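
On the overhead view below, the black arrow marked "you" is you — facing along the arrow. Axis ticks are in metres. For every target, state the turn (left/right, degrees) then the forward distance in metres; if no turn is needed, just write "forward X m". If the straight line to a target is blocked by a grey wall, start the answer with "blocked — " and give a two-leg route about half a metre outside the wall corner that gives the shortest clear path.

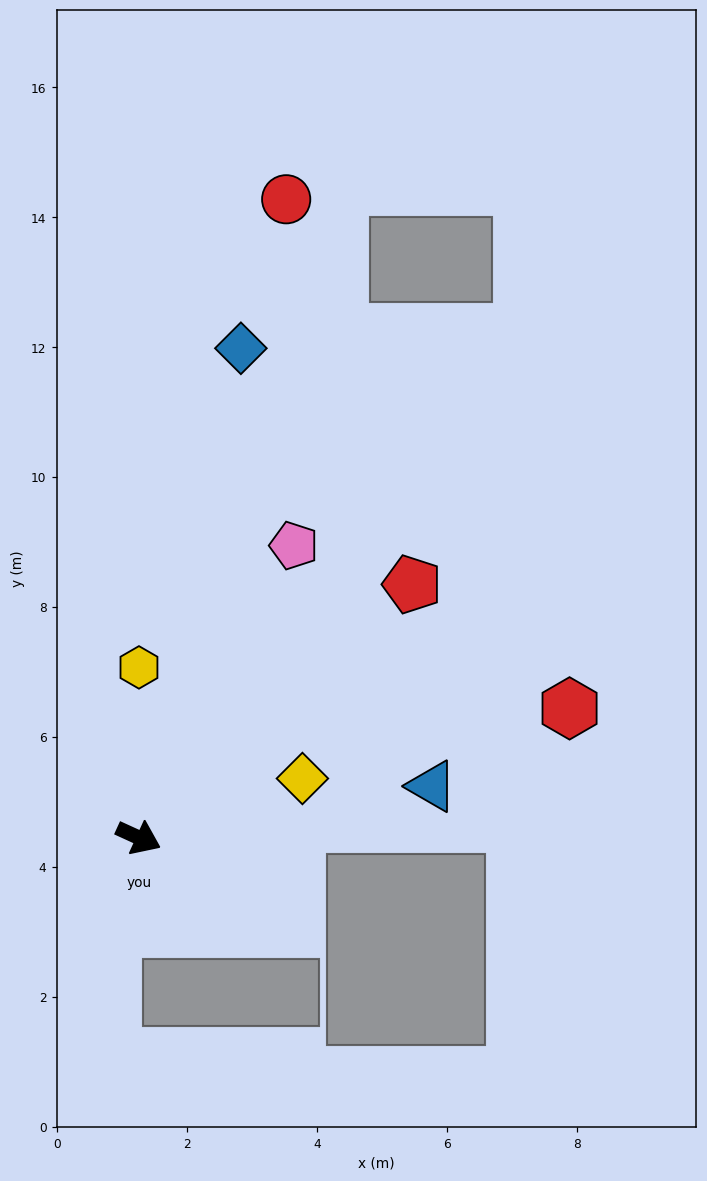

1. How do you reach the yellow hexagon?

turn left 114°, forward 2.6 m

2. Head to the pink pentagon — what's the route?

turn left 87°, forward 5.1 m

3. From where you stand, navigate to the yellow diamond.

turn left 44°, forward 2.7 m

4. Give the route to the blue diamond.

turn left 103°, forward 7.7 m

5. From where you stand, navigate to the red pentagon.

turn left 67°, forward 5.7 m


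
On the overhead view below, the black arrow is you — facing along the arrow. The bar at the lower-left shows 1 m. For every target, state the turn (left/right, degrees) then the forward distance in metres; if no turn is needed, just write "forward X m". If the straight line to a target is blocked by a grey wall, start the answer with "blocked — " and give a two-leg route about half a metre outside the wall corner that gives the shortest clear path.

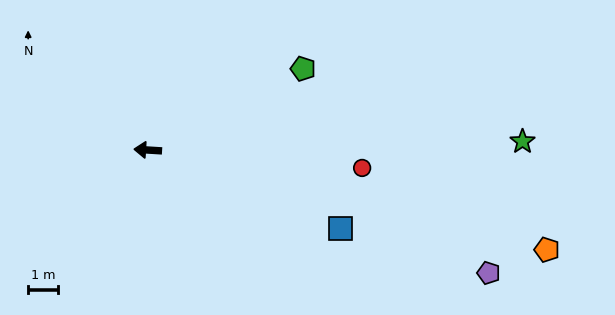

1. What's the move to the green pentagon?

turn right 149°, forward 5.9 m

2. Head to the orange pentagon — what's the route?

turn left 169°, forward 13.8 m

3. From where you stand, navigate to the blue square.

turn left 161°, forward 7.0 m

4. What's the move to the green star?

turn right 175°, forward 12.5 m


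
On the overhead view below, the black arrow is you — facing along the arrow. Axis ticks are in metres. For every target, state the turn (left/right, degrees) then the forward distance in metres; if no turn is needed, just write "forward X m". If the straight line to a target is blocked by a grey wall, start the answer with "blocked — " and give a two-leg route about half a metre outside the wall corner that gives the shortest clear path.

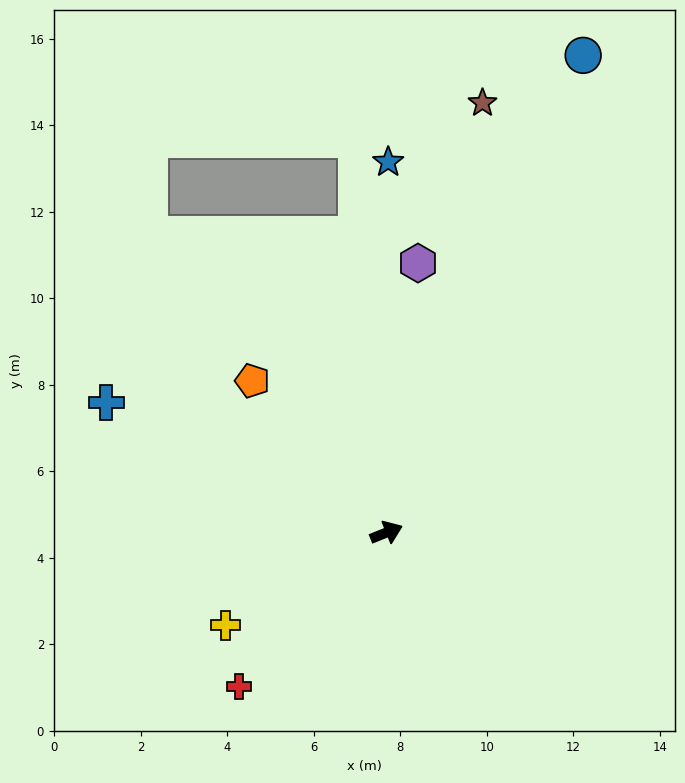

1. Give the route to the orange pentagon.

turn left 110°, forward 4.7 m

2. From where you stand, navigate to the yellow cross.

turn right 172°, forward 4.3 m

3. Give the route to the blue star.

turn left 68°, forward 8.6 m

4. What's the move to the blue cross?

turn left 133°, forward 7.1 m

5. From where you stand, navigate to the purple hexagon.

turn left 61°, forward 6.3 m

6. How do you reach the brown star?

turn left 55°, forward 10.2 m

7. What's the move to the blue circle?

turn left 46°, forward 11.9 m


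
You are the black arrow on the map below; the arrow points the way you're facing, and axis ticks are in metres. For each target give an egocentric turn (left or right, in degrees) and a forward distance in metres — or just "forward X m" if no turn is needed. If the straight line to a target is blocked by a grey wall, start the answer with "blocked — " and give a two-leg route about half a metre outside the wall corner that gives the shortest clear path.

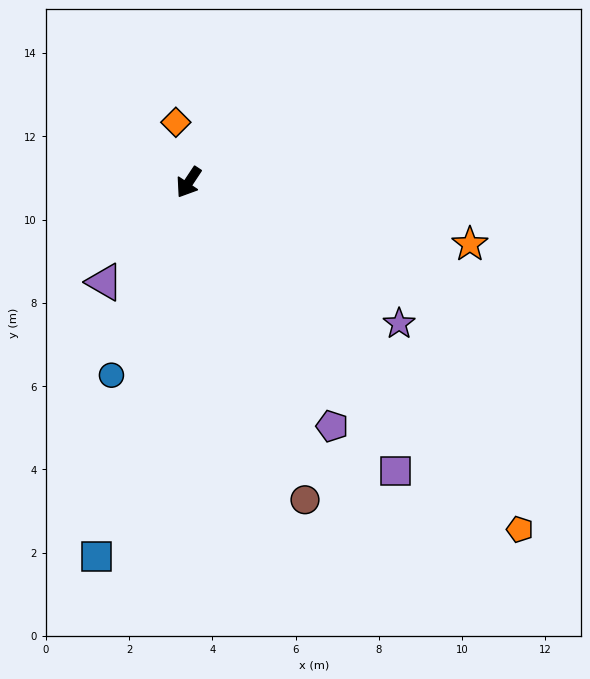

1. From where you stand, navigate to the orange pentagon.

turn left 77°, forward 11.5 m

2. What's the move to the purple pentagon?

turn left 64°, forward 6.8 m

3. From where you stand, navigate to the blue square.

turn left 20°, forward 9.3 m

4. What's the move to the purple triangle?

turn right 7°, forward 3.1 m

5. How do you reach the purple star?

turn left 90°, forward 6.1 m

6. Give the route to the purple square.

turn left 69°, forward 8.5 m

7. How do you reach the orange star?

turn left 111°, forward 6.9 m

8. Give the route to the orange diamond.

turn right 134°, forward 1.5 m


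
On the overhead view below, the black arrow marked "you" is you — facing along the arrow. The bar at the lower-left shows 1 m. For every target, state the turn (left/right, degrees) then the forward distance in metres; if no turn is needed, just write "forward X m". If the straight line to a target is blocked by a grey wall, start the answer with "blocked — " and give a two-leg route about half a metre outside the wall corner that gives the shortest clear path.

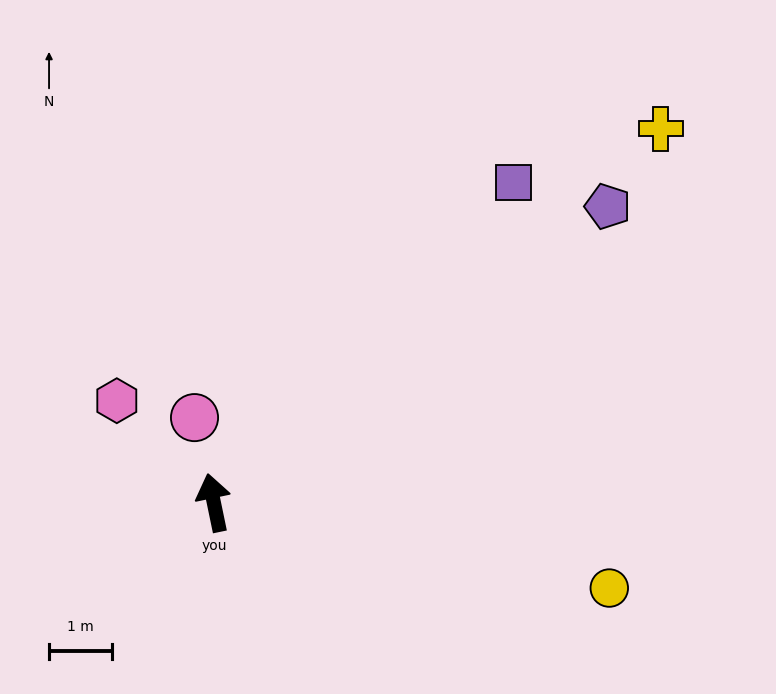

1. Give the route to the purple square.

turn right 55°, forward 6.9 m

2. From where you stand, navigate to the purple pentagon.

turn right 65°, forward 7.8 m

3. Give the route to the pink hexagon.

turn left 32°, forward 2.2 m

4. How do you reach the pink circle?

forward 1.4 m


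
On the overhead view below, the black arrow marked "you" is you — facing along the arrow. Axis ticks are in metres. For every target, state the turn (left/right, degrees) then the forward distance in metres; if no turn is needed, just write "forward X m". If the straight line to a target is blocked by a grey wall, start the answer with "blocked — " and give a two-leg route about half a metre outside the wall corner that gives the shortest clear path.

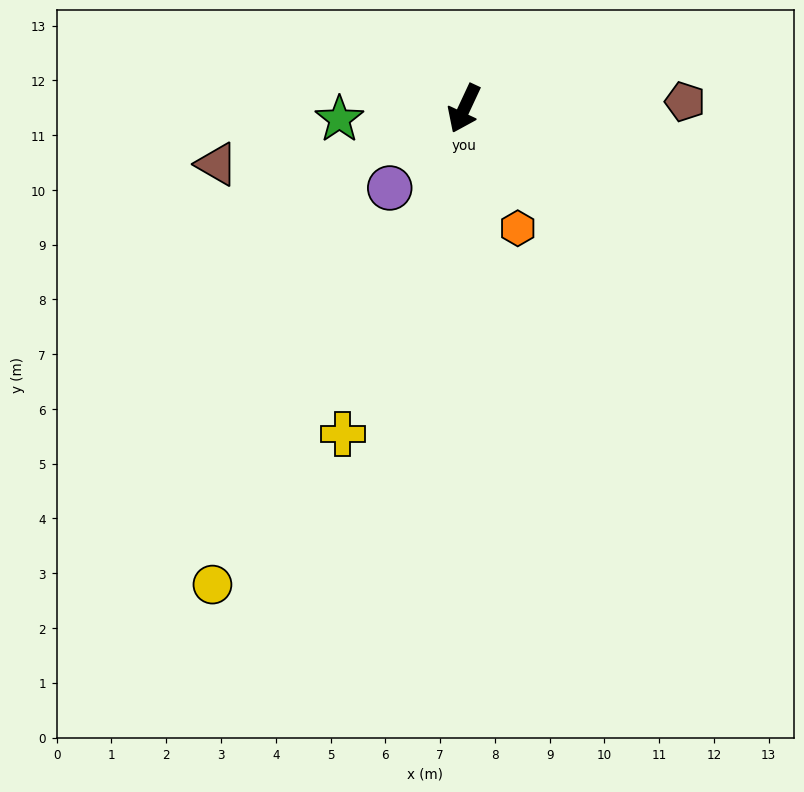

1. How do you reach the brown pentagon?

turn left 117°, forward 4.0 m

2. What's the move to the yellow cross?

turn left 5°, forward 6.3 m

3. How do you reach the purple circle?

turn right 18°, forward 2.0 m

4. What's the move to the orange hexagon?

turn left 49°, forward 2.4 m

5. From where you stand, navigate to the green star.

turn right 60°, forward 2.3 m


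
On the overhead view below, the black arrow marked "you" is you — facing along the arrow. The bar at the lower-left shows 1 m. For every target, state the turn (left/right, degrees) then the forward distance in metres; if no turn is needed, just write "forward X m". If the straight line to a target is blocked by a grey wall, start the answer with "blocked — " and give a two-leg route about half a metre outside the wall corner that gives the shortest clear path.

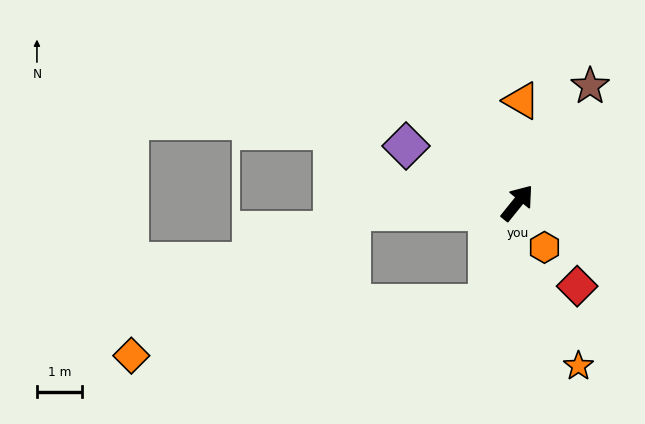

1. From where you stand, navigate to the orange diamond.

blocked — turn right 157°, forward 2.3 m, then turn right 66°, forward 7.9 m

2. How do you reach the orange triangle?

turn left 37°, forward 2.3 m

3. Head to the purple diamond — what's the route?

turn left 102°, forward 2.8 m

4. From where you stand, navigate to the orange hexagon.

turn right 110°, forward 1.2 m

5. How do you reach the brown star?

turn left 7°, forward 3.0 m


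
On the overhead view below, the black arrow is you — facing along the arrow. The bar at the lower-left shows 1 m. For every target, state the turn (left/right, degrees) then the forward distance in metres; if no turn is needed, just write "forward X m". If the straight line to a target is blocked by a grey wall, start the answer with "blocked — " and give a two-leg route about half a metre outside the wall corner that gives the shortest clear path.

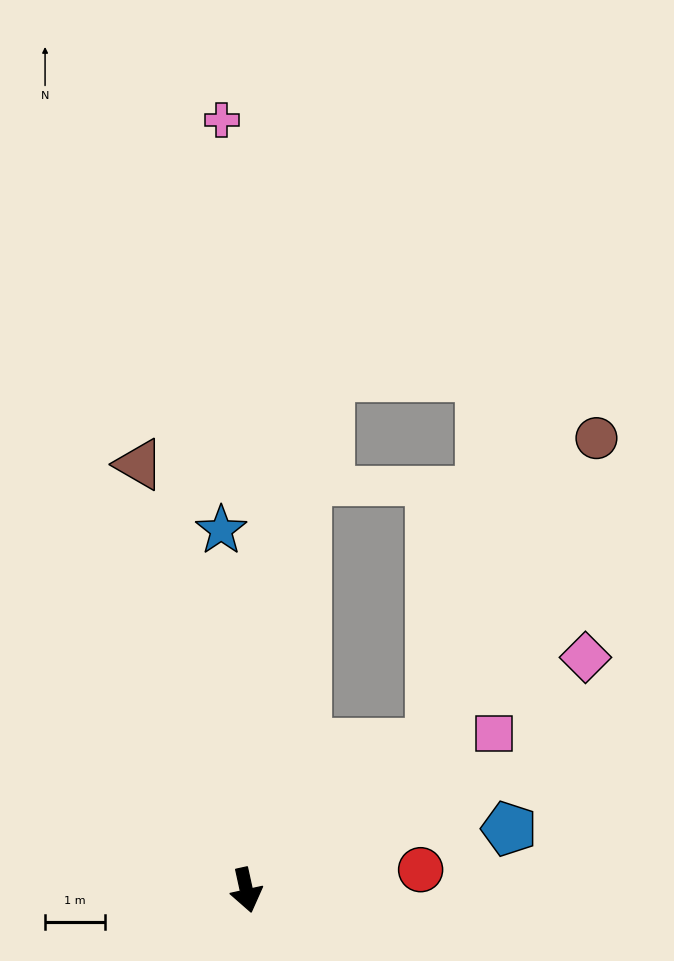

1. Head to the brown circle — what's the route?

blocked — turn left 116°, forward 3.9 m, then turn left 23°, forward 5.8 m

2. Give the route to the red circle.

turn left 84°, forward 2.9 m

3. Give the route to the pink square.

turn left 110°, forward 4.9 m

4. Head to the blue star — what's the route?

turn left 172°, forward 6.0 m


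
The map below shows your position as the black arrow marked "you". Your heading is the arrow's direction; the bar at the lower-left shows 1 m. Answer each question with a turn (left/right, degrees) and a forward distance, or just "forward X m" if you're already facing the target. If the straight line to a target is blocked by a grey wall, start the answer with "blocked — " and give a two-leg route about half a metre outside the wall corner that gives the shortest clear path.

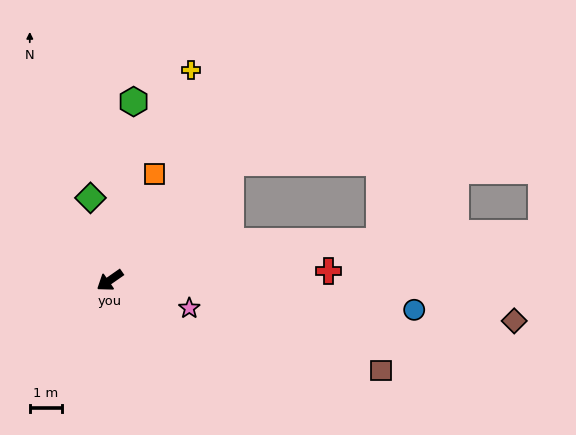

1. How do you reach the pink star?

turn left 126°, forward 2.6 m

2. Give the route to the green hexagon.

turn right 132°, forward 5.6 m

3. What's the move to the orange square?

turn right 148°, forward 3.6 m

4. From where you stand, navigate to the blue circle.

turn left 140°, forward 9.5 m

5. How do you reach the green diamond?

turn right 112°, forward 2.6 m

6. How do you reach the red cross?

turn left 148°, forward 6.8 m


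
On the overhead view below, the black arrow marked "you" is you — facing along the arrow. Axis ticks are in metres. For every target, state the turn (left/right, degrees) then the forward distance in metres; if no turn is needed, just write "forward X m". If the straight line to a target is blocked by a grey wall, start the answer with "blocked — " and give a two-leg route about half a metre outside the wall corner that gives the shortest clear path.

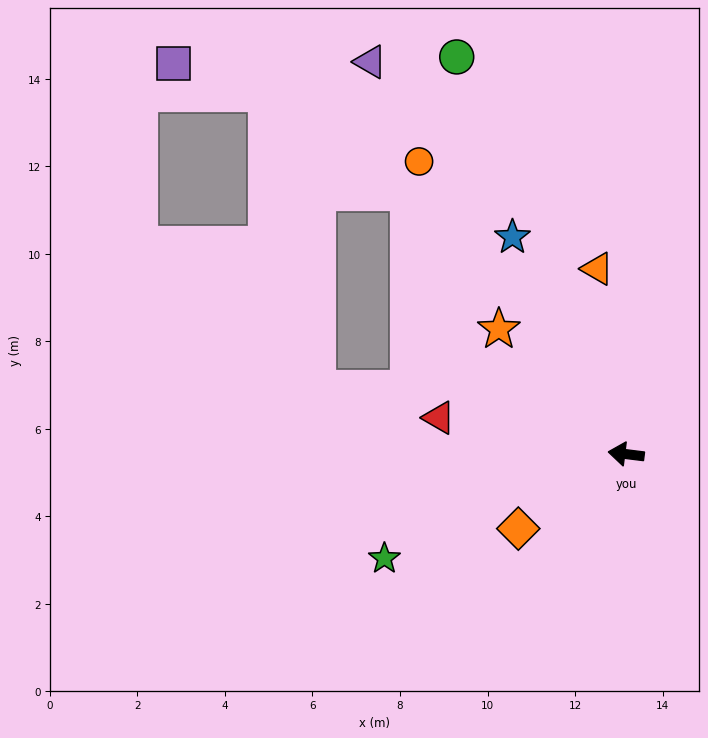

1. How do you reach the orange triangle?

turn right 74°, forward 4.3 m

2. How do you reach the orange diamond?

turn left 42°, forward 3.0 m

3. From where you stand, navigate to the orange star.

turn right 37°, forward 4.1 m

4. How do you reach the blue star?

turn right 55°, forward 5.6 m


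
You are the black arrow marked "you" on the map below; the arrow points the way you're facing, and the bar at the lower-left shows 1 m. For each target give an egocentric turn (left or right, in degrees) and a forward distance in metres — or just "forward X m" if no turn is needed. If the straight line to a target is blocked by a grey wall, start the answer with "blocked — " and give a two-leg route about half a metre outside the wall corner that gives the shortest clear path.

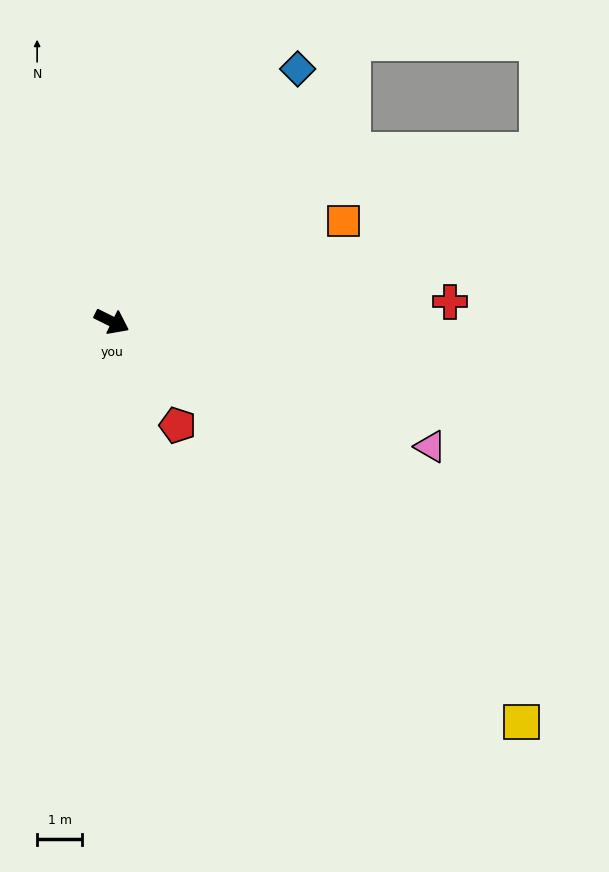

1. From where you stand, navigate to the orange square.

turn left 50°, forward 5.6 m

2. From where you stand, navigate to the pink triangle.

turn left 5°, forward 7.6 m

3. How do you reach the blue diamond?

turn left 80°, forward 6.9 m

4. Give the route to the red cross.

turn left 30°, forward 7.5 m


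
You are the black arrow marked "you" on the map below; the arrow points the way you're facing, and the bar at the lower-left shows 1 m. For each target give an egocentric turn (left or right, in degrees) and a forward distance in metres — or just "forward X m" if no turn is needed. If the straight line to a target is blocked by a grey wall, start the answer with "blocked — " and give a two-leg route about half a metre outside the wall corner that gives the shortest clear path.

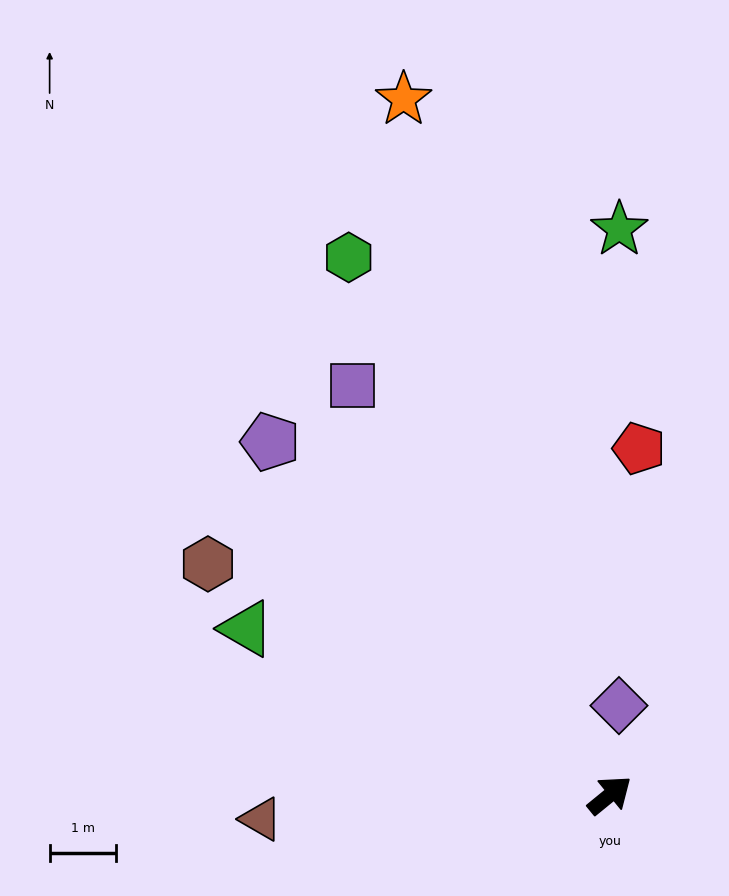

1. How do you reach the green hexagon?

turn left 77°, forward 9.0 m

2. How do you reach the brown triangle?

turn left 145°, forward 5.3 m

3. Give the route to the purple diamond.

turn left 45°, forward 1.4 m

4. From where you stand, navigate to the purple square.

turn left 83°, forward 7.3 m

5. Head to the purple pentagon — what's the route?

turn left 95°, forward 7.4 m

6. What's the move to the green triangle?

turn left 116°, forward 6.0 m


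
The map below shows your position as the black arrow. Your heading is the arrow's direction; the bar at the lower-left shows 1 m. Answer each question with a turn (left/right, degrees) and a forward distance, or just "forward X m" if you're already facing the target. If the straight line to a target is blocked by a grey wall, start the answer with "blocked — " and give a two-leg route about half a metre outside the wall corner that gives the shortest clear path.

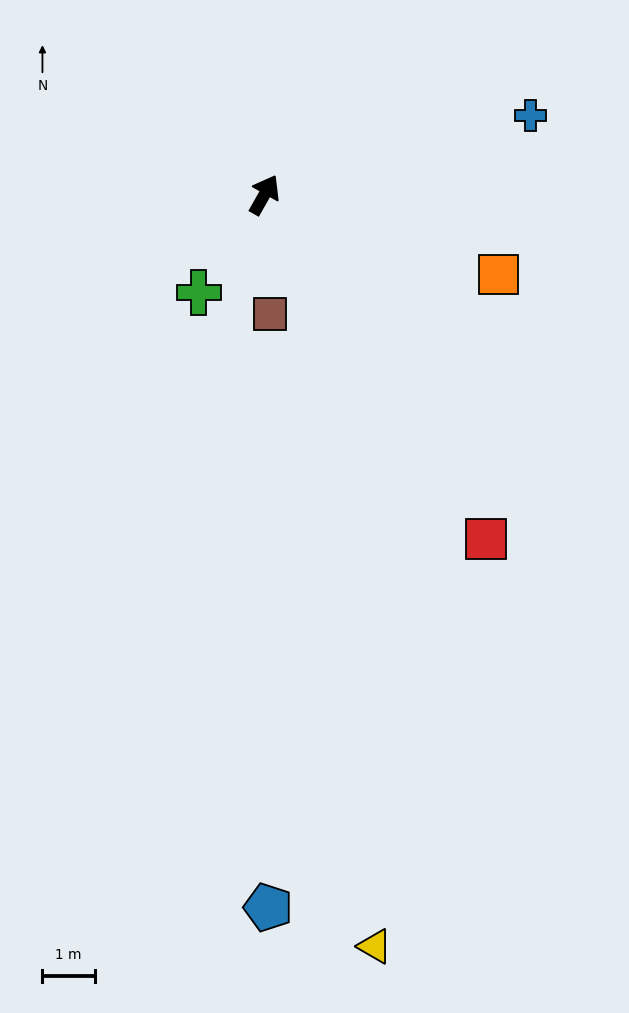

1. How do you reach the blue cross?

turn right 44°, forward 5.3 m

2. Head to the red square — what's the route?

turn right 118°, forward 7.8 m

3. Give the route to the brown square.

turn right 148°, forward 2.3 m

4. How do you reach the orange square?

turn right 79°, forward 4.7 m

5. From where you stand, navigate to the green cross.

turn left 176°, forward 2.2 m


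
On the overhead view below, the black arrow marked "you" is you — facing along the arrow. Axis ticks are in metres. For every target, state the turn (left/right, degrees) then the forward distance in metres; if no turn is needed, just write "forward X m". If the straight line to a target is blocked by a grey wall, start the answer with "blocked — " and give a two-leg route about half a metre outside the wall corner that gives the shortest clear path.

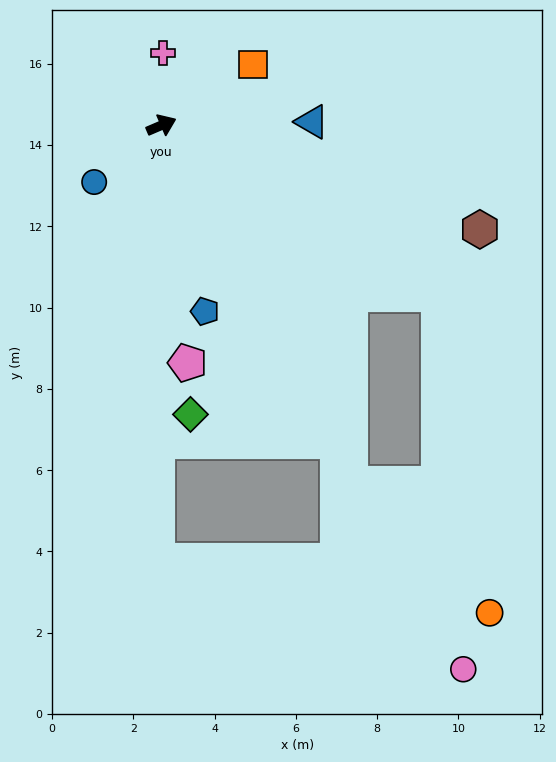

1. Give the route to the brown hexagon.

turn right 41°, forward 8.2 m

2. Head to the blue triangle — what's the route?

turn right 22°, forward 3.7 m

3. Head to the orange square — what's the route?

turn left 10°, forward 2.7 m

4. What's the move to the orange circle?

blocked — turn right 55°, forward 8.0 m, then turn right 49°, forward 7.9 m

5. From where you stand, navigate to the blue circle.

turn right 163°, forward 2.2 m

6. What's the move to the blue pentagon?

turn right 100°, forward 4.7 m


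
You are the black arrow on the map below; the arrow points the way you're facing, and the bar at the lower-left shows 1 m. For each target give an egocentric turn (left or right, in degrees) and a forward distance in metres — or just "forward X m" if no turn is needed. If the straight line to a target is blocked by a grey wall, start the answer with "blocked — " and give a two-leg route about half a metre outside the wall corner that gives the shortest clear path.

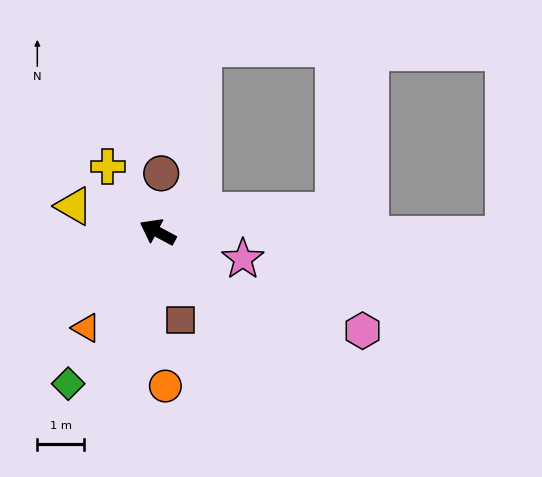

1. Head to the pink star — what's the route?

turn right 170°, forward 1.9 m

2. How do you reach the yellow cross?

turn right 25°, forward 1.8 m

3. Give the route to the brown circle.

turn right 65°, forward 1.3 m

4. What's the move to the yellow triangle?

turn left 11°, forward 1.9 m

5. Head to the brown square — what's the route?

turn left 132°, forward 1.9 m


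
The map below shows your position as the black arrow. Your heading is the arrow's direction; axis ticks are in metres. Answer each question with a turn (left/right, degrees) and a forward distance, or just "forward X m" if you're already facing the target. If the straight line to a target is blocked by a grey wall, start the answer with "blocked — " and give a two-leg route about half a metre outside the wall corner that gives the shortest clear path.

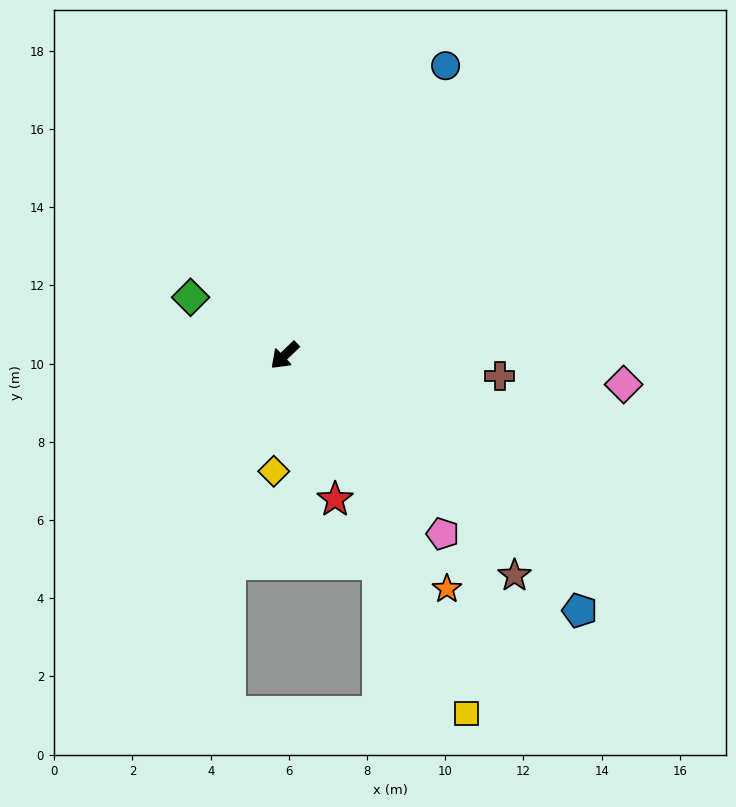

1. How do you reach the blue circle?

turn right 163°, forward 8.5 m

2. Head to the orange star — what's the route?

turn left 81°, forward 7.3 m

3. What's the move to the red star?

turn left 66°, forward 3.9 m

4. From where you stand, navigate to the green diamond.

turn right 76°, forward 2.8 m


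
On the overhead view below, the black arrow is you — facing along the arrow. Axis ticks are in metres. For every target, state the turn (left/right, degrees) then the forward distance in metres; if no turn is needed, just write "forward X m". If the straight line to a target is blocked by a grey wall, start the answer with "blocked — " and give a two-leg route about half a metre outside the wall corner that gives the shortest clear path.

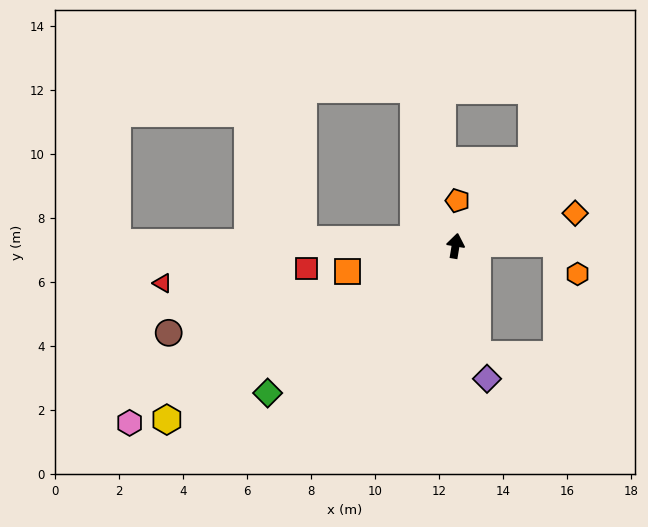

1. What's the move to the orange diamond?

turn right 65°, forward 3.9 m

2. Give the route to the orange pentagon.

turn left 7°, forward 1.4 m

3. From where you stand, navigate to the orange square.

turn left 113°, forward 3.5 m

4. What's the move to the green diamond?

turn left 137°, forward 7.5 m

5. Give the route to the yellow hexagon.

turn left 130°, forward 10.5 m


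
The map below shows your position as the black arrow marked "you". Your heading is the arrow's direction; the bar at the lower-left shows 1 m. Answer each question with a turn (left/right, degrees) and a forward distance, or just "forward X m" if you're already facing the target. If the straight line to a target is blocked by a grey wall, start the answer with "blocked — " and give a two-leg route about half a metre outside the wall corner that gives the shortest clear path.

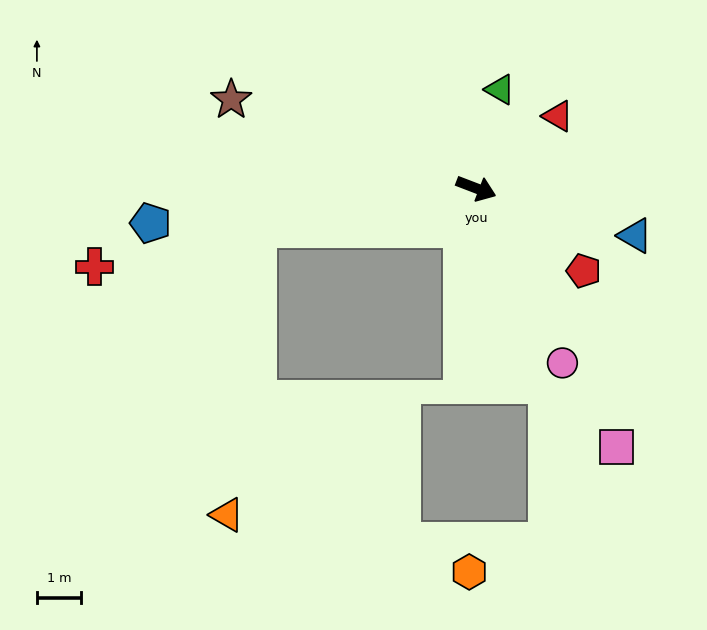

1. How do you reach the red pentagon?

turn right 17°, forward 3.1 m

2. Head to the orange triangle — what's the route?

blocked — turn right 149°, forward 5.0 m, then turn left 74°, forward 6.5 m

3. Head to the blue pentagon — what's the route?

turn right 153°, forward 7.4 m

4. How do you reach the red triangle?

turn left 62°, forward 2.5 m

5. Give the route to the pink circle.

turn right 43°, forward 4.4 m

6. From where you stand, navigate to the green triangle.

turn left 97°, forward 2.3 m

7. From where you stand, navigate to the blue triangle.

turn left 4°, forward 3.7 m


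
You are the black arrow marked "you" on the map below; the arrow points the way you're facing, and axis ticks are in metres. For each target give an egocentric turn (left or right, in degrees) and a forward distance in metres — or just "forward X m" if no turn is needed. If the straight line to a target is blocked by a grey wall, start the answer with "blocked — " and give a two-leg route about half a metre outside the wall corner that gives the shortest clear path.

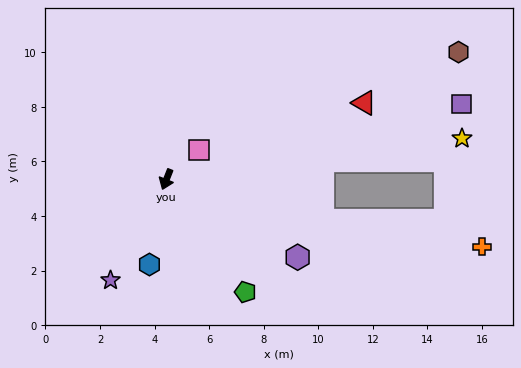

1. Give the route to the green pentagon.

turn left 57°, forward 5.0 m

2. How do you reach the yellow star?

turn left 119°, forward 10.9 m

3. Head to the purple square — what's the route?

turn left 126°, forward 11.2 m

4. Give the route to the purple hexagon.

turn left 81°, forward 5.6 m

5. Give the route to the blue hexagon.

turn left 10°, forward 3.2 m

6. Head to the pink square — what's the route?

turn left 154°, forward 1.6 m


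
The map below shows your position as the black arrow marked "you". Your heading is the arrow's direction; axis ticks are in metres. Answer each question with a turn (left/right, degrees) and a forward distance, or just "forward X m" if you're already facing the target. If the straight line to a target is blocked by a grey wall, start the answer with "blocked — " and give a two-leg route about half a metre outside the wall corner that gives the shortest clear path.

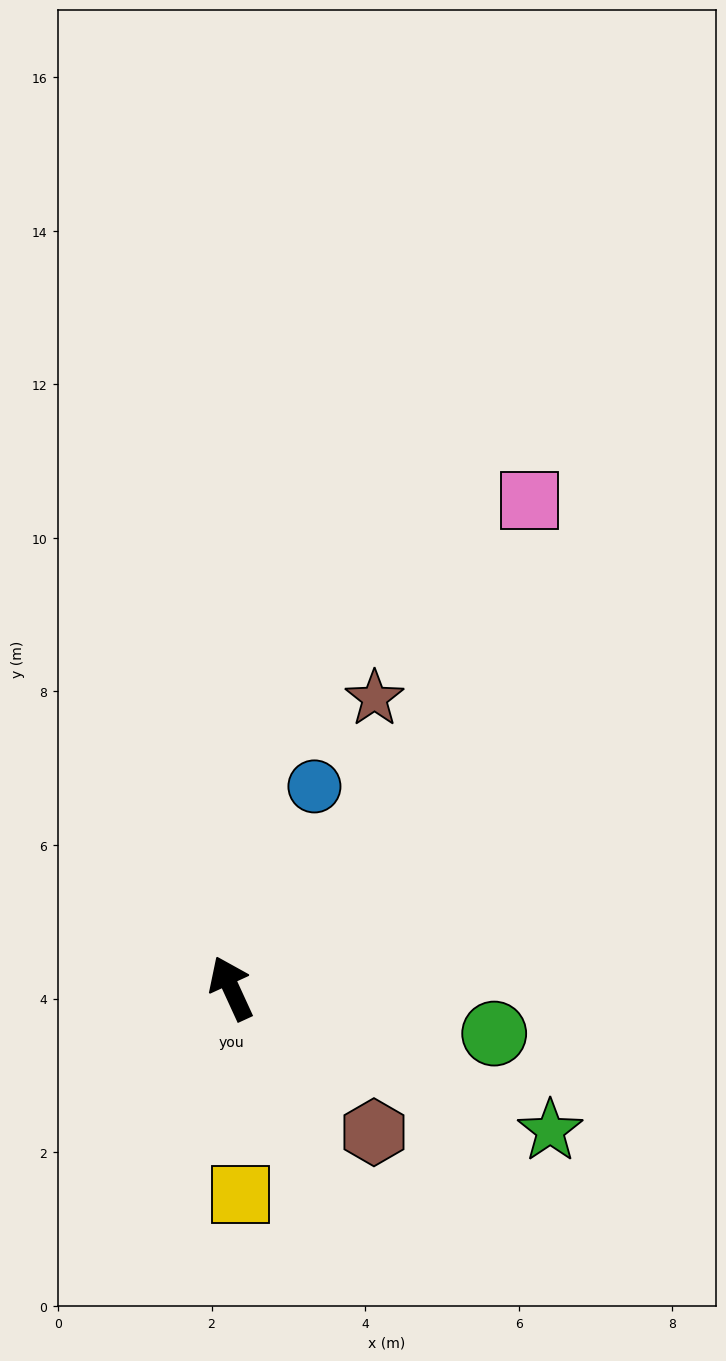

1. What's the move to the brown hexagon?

turn right 160°, forward 2.6 m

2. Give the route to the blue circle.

turn right 47°, forward 2.8 m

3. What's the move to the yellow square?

turn left 158°, forward 2.7 m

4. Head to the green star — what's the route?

turn right 139°, forward 4.6 m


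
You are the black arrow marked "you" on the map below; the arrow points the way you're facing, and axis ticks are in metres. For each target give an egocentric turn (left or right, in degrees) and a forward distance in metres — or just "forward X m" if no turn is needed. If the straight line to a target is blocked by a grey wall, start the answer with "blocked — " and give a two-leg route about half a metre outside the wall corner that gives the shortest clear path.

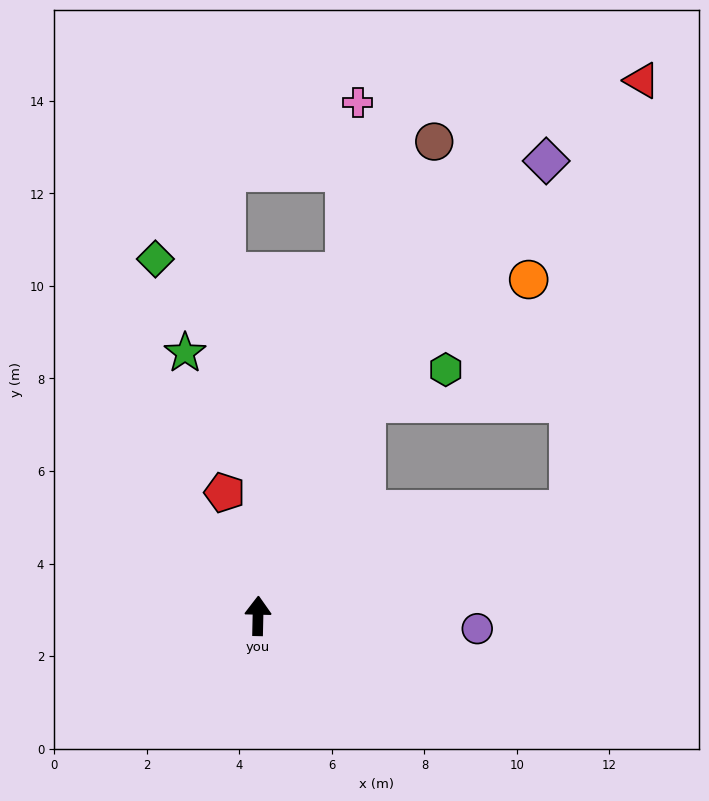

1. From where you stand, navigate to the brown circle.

turn right 19°, forward 10.9 m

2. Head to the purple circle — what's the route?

turn right 92°, forward 4.7 m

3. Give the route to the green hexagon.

blocked — turn right 26°, forward 5.2 m, then turn right 40°, forward 1.9 m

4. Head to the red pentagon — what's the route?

turn left 16°, forward 2.8 m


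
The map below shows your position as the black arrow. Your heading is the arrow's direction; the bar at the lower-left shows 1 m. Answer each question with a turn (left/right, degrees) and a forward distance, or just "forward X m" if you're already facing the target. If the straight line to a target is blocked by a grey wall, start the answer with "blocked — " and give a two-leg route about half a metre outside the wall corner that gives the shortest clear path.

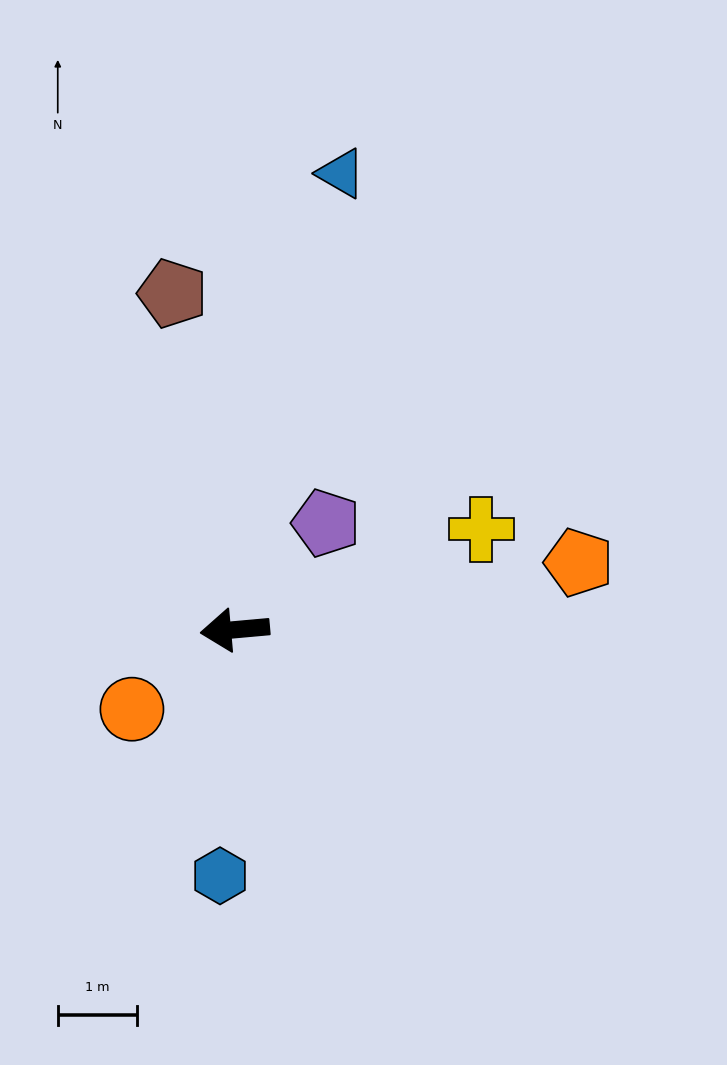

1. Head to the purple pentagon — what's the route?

turn right 136°, forward 1.8 m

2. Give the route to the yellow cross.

turn right 163°, forward 3.4 m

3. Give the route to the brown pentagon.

turn right 85°, forward 4.3 m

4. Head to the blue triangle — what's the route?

turn right 108°, forward 5.9 m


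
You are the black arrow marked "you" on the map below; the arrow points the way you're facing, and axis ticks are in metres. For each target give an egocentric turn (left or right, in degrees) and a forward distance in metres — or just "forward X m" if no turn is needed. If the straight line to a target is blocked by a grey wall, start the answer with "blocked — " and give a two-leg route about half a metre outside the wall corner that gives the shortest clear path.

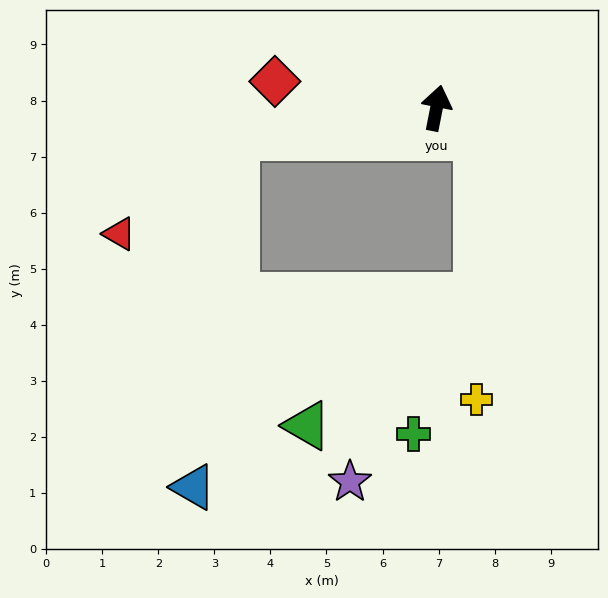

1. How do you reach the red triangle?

blocked — turn left 109°, forward 3.6 m, then turn left 32°, forward 2.7 m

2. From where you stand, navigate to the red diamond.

turn left 92°, forward 2.9 m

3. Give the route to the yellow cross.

blocked — turn right 114°, forward 0.9 m, then turn right 55°, forward 4.7 m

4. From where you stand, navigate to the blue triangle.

blocked — turn left 109°, forward 3.6 m, then turn left 75°, forward 6.3 m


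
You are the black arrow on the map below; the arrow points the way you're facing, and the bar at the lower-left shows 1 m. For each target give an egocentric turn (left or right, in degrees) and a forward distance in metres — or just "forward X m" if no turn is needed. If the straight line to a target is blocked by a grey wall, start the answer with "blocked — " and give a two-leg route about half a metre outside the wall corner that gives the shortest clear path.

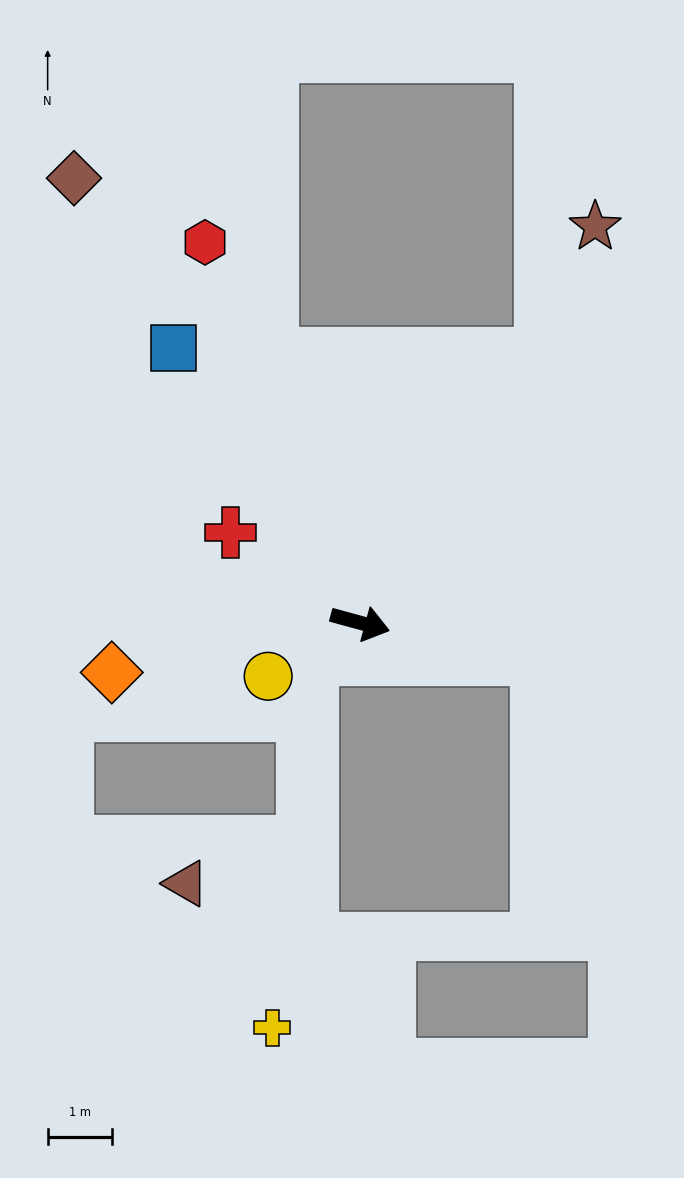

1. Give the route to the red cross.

turn left 160°, forward 2.5 m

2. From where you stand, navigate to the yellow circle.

turn right 135°, forward 1.7 m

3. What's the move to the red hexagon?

turn left 127°, forward 6.4 m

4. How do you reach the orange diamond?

turn right 153°, forward 4.0 m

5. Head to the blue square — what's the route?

turn left 139°, forward 5.2 m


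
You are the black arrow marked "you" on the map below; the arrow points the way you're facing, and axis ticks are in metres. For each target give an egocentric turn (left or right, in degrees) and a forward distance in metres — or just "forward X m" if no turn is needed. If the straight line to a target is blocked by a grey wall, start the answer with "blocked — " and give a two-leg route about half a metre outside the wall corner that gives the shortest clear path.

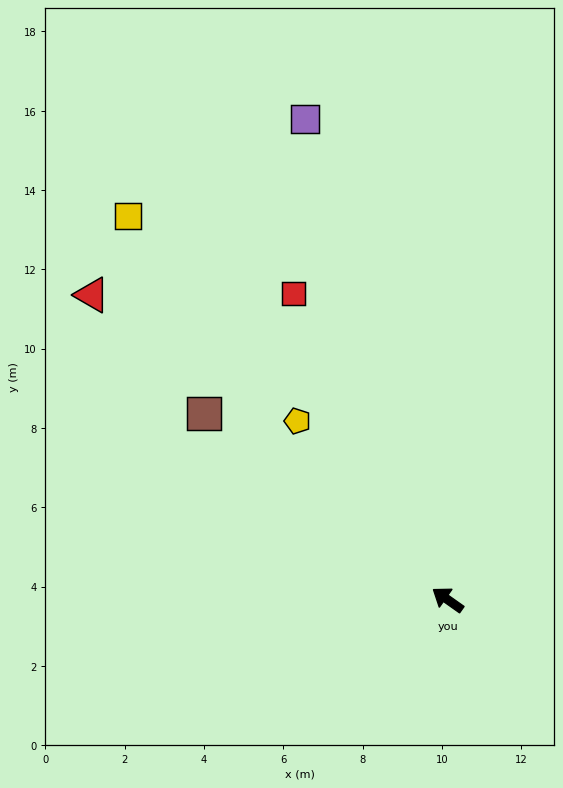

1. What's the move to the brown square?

turn right 2°, forward 7.7 m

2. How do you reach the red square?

turn right 28°, forward 8.6 m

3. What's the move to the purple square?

turn right 38°, forward 12.6 m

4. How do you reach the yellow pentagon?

turn right 15°, forward 5.9 m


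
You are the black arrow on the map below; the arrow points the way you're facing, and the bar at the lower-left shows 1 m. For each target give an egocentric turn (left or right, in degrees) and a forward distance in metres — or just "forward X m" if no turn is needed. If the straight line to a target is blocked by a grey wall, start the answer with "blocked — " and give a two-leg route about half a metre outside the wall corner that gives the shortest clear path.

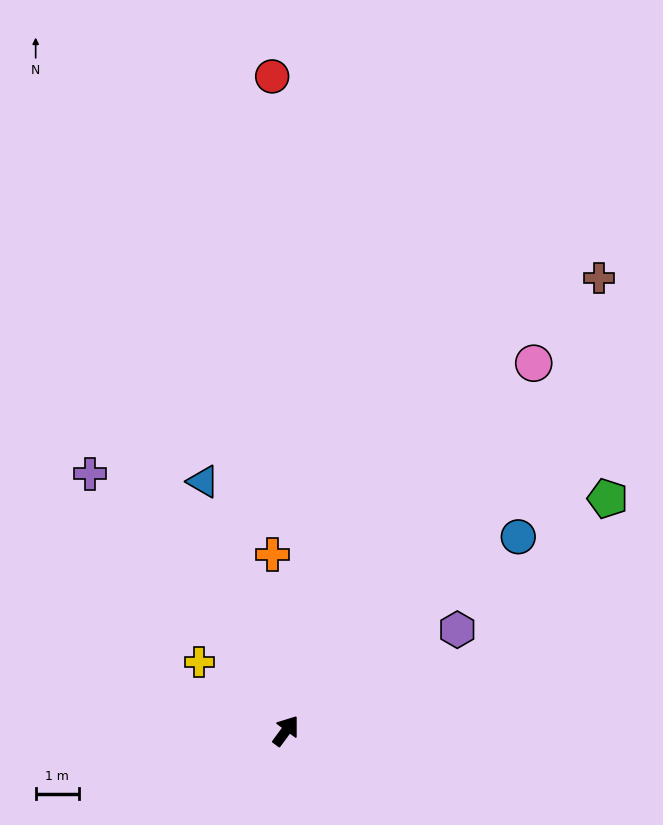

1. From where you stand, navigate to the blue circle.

turn right 14°, forward 7.1 m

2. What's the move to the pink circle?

turn left 2°, forward 10.3 m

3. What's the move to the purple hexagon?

turn right 23°, forward 4.6 m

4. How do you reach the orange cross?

turn left 41°, forward 4.1 m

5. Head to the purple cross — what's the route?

turn left 74°, forward 7.5 m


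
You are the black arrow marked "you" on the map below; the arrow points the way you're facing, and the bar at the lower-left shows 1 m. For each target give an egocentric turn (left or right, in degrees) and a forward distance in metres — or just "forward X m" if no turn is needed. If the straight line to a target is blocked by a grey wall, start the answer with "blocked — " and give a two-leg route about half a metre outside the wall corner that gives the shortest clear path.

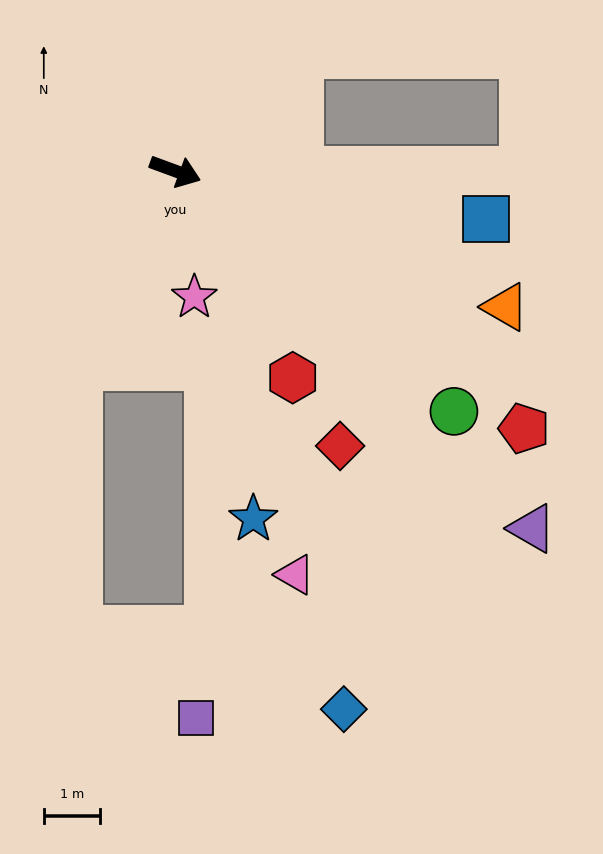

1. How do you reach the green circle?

turn right 21°, forward 6.6 m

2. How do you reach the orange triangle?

turn right 2°, forward 6.4 m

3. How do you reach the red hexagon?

turn right 40°, forward 4.2 m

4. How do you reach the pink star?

turn right 61°, forward 2.3 m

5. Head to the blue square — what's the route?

turn left 11°, forward 5.6 m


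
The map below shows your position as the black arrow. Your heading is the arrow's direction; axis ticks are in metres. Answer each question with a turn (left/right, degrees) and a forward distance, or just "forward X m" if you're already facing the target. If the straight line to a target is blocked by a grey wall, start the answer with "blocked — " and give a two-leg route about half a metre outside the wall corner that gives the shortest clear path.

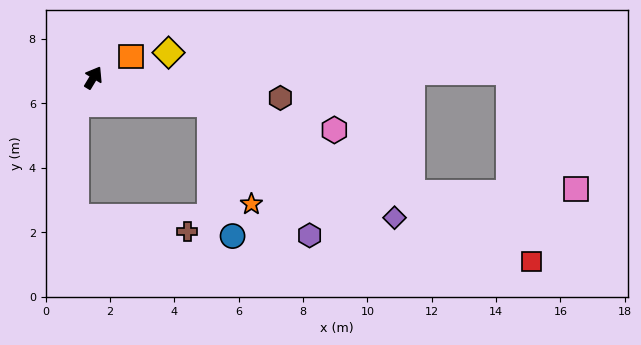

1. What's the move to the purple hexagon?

blocked — turn right 71°, forward 3.7 m, then turn right 41°, forward 5.1 m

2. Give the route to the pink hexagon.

turn right 71°, forward 7.7 m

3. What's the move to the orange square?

turn right 29°, forward 1.3 m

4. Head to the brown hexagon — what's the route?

turn right 65°, forward 5.8 m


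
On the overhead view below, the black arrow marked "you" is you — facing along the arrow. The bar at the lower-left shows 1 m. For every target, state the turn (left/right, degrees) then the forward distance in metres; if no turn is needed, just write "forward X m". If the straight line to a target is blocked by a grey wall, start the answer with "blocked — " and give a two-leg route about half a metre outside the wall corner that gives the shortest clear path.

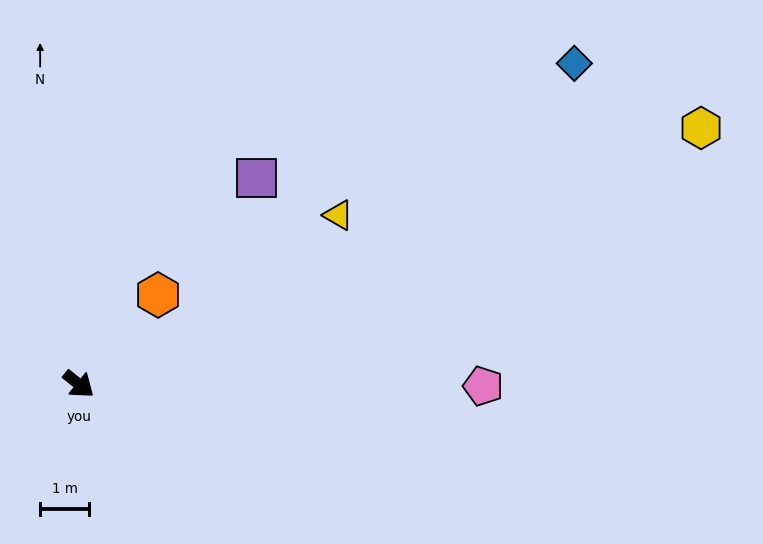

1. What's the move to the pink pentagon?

turn left 39°, forward 8.3 m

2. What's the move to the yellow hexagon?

turn left 61°, forward 13.8 m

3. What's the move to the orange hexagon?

turn left 87°, forward 2.4 m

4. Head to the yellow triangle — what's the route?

turn left 72°, forward 6.3 m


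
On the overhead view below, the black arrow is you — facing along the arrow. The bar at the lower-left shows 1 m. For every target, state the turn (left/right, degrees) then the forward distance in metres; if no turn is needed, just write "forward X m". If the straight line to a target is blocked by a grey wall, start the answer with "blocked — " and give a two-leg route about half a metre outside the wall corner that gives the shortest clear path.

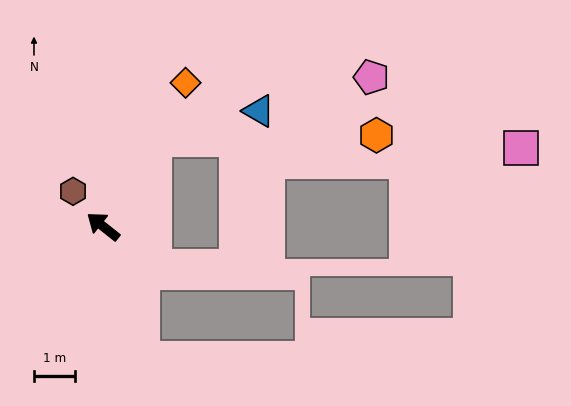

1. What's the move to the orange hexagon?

blocked — turn right 82°, forward 2.5 m, then turn right 59°, forward 5.4 m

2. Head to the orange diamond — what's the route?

turn right 81°, forward 4.1 m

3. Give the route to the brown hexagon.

turn right 11°, forward 1.1 m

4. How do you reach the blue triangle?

blocked — turn right 82°, forward 2.5 m, then turn right 44°, forward 2.6 m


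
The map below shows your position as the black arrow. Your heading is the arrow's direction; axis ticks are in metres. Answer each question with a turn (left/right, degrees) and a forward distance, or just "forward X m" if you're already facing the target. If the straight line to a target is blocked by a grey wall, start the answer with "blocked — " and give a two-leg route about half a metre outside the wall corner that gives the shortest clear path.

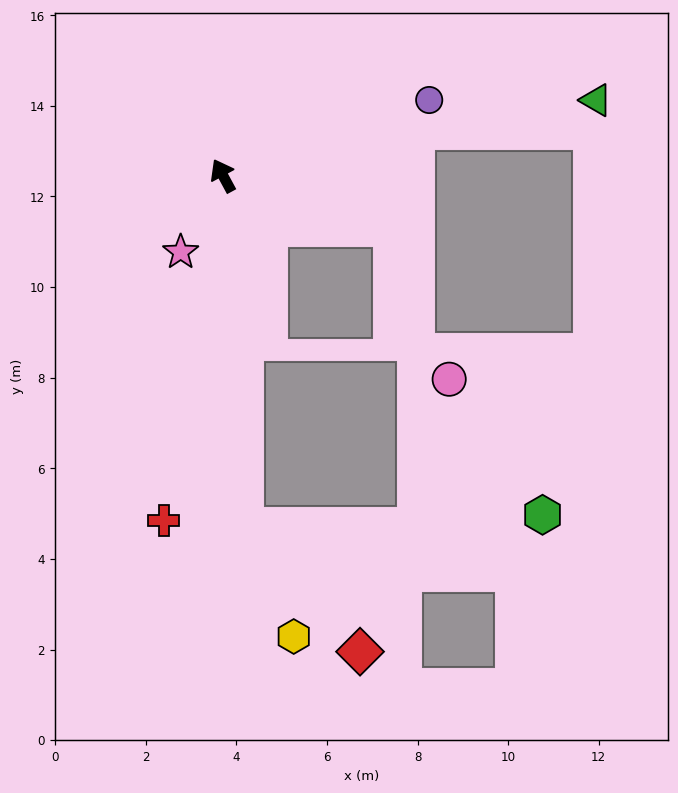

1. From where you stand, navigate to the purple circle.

turn right 98°, forward 4.8 m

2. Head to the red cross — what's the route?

turn left 142°, forward 7.7 m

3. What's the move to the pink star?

turn left 123°, forward 1.9 m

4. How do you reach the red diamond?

blocked — turn left 155°, forward 7.8 m, then turn left 39°, forward 3.8 m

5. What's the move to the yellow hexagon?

blocked — turn left 155°, forward 7.8 m, then turn left 21°, forward 2.7 m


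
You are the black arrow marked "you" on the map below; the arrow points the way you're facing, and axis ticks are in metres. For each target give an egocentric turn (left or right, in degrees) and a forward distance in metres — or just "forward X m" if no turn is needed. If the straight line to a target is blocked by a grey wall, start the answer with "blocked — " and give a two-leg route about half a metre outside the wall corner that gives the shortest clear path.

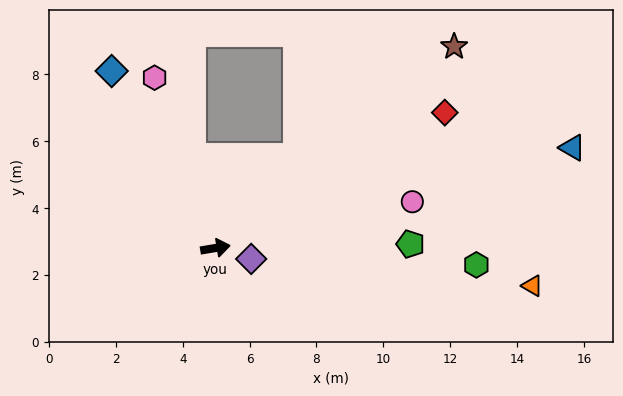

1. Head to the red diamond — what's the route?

turn left 21°, forward 8.0 m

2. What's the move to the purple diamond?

turn right 26°, forward 1.1 m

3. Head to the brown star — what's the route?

turn left 31°, forward 9.3 m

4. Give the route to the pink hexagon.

turn left 100°, forward 5.4 m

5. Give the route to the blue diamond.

turn left 111°, forward 6.1 m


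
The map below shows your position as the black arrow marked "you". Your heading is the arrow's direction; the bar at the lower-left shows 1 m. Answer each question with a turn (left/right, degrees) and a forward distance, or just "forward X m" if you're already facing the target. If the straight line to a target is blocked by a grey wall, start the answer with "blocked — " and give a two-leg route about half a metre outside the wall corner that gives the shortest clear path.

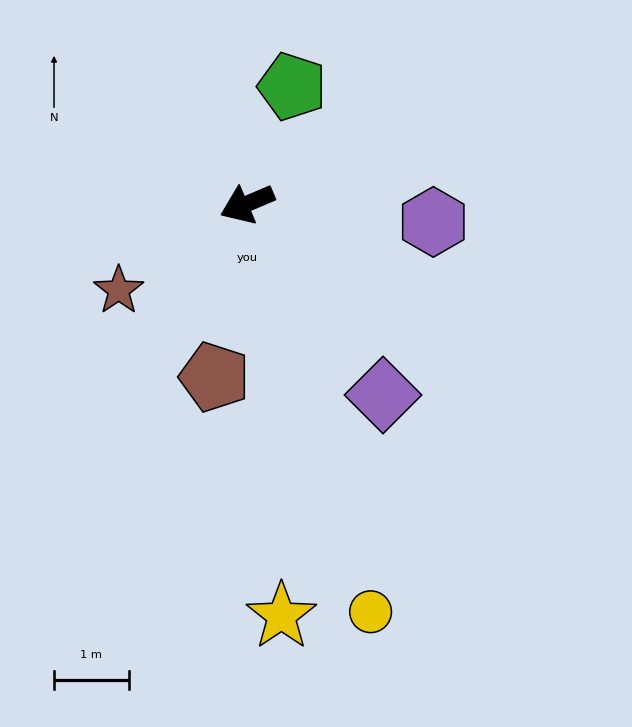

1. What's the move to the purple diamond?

turn left 102°, forward 3.1 m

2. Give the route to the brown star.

turn left 11°, forward 2.1 m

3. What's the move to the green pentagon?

turn right 134°, forward 1.7 m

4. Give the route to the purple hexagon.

turn left 151°, forward 2.5 m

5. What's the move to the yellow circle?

turn left 84°, forward 5.7 m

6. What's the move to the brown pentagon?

turn left 56°, forward 2.4 m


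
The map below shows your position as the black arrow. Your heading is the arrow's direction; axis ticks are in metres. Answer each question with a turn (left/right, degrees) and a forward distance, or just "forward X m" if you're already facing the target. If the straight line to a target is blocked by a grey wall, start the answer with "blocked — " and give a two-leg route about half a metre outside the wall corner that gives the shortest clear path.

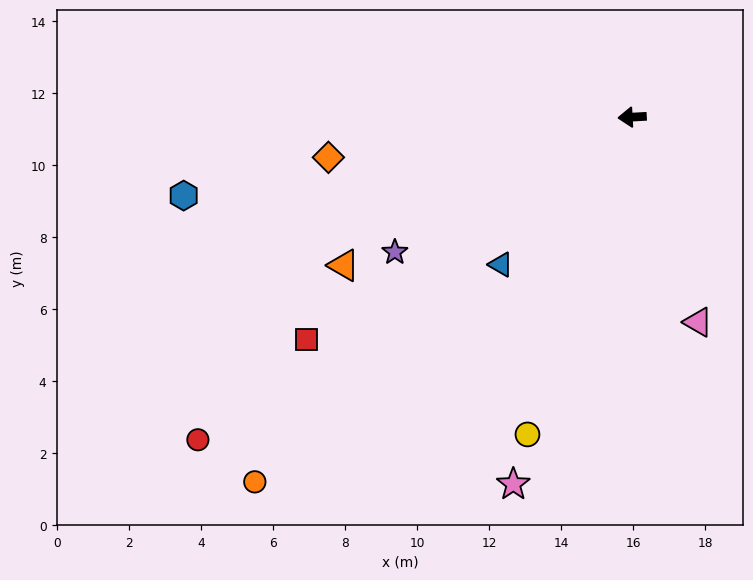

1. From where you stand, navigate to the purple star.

turn left 26°, forward 7.6 m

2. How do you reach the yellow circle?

turn left 69°, forward 9.3 m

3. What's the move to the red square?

turn left 31°, forward 10.9 m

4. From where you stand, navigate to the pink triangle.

turn left 105°, forward 6.0 m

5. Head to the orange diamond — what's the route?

turn left 4°, forward 8.5 m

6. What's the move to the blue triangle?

turn left 45°, forward 5.5 m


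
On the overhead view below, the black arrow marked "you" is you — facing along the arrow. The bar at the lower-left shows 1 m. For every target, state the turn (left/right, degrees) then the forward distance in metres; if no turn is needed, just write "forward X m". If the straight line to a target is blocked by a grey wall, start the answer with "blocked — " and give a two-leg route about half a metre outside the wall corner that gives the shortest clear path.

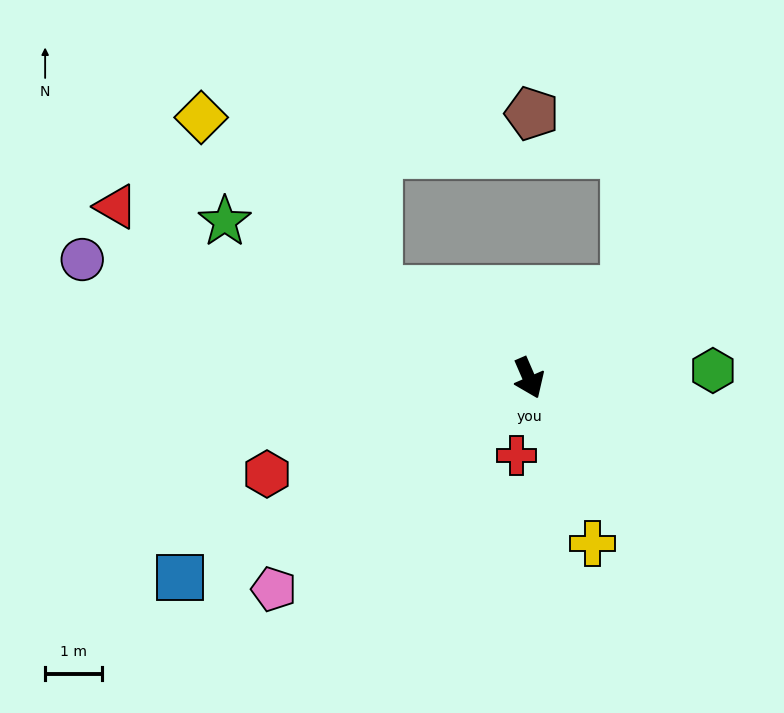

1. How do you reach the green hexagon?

turn left 69°, forward 3.3 m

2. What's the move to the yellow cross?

turn right 2°, forward 3.1 m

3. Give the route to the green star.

turn right 141°, forward 6.0 m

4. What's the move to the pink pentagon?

turn right 74°, forward 5.9 m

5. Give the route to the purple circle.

turn right 128°, forward 8.2 m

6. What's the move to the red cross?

turn right 33°, forward 1.4 m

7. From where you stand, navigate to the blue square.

turn right 84°, forward 7.1 m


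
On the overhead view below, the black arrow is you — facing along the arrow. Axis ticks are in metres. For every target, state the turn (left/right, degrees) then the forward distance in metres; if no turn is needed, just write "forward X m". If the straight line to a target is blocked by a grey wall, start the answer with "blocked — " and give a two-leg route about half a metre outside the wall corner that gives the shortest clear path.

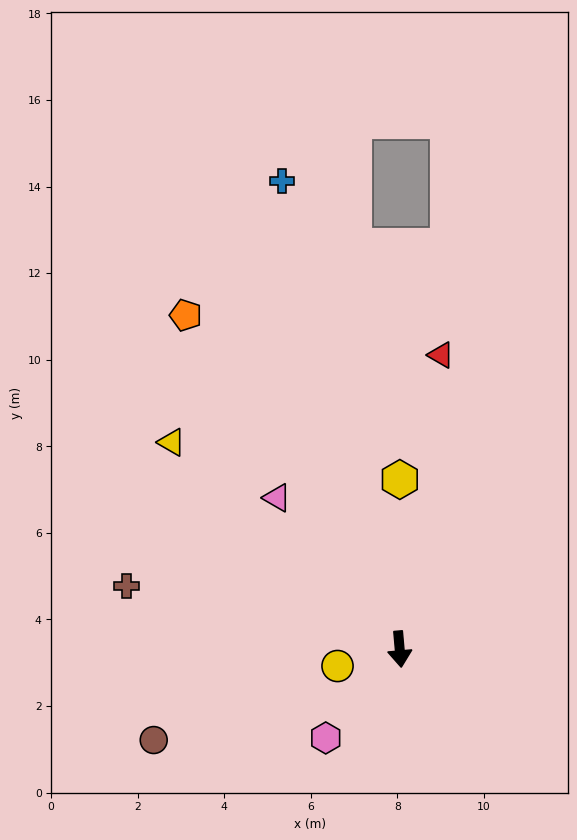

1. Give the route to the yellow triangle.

turn right 137°, forward 7.1 m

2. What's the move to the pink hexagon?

turn right 45°, forward 2.7 m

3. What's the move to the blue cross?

turn right 171°, forward 11.1 m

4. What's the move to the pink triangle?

turn right 146°, forward 4.5 m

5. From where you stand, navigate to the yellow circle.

turn right 80°, forward 1.5 m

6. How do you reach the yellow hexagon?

turn left 175°, forward 3.9 m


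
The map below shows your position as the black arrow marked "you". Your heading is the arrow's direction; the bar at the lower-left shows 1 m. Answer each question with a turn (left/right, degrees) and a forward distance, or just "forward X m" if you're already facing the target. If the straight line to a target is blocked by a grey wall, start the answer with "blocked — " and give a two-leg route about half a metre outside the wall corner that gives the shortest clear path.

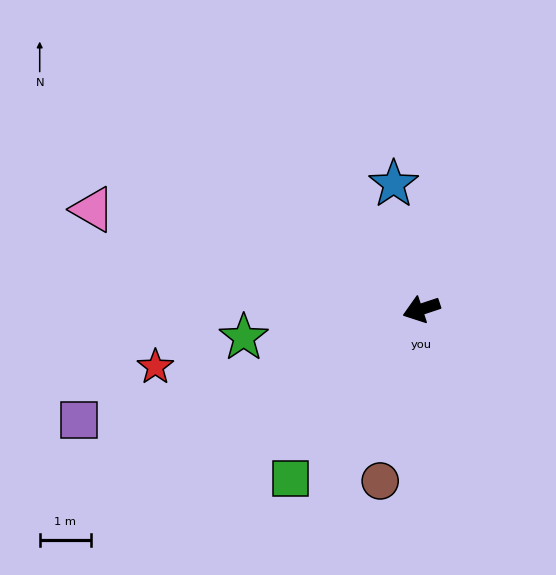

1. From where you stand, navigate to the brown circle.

turn left 58°, forward 3.5 m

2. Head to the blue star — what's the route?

turn right 96°, forward 2.5 m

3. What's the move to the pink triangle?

turn right 35°, forward 6.7 m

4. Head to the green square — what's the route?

turn left 34°, forward 4.2 m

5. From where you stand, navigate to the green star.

turn right 9°, forward 3.5 m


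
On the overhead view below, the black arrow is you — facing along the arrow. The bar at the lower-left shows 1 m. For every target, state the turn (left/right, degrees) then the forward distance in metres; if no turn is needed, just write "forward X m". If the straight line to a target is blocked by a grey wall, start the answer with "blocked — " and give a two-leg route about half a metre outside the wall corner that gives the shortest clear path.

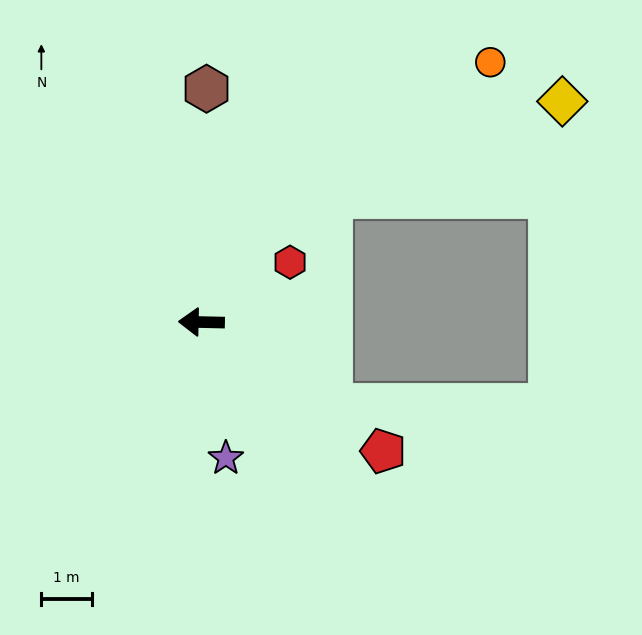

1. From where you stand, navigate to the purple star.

turn left 101°, forward 2.7 m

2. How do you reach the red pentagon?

turn left 146°, forward 4.4 m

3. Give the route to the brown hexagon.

turn right 90°, forward 4.6 m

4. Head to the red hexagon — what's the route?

turn right 145°, forward 2.1 m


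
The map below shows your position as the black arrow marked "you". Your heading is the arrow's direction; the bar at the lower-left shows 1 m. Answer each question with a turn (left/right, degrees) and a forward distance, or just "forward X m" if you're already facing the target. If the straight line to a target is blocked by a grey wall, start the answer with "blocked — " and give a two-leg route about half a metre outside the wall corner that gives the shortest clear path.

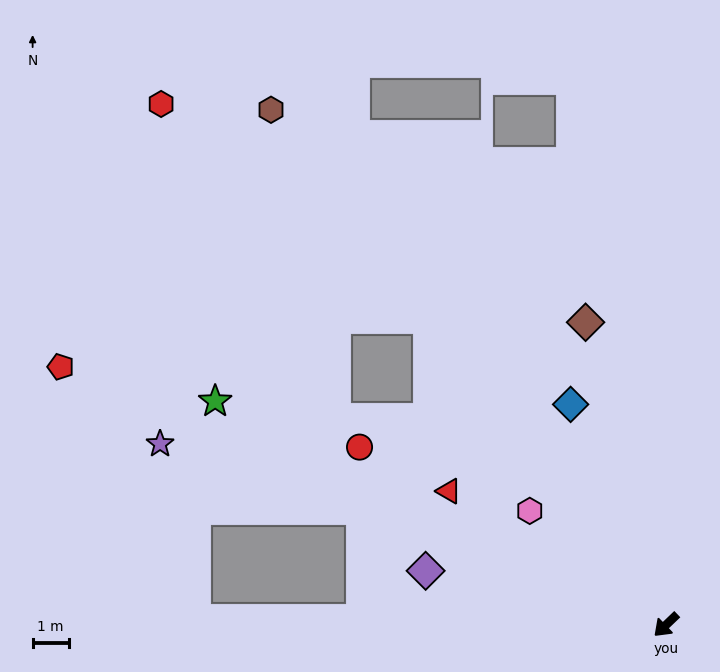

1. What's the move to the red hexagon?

blocked — turn right 96°, forward 10.8 m, then turn left 13°, forward 9.5 m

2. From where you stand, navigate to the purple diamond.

turn right 56°, forward 6.8 m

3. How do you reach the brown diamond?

turn right 119°, forward 8.7 m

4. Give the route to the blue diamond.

turn right 110°, forward 6.7 m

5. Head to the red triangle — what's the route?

turn right 75°, forward 7.1 m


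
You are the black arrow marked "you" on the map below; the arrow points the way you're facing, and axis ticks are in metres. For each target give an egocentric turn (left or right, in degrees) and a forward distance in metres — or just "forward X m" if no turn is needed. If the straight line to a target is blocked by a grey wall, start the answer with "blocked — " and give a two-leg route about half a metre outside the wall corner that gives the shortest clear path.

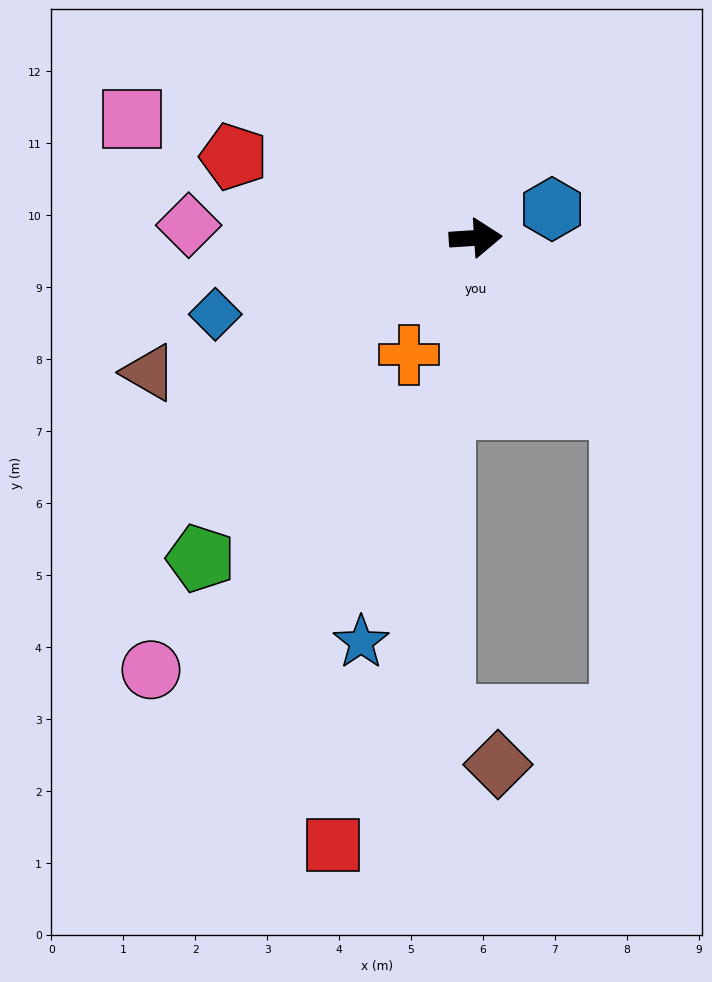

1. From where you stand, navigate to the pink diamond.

turn left 174°, forward 4.0 m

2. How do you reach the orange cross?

turn right 123°, forward 1.9 m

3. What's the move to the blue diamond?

turn right 167°, forward 3.8 m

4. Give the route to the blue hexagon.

turn left 17°, forward 1.1 m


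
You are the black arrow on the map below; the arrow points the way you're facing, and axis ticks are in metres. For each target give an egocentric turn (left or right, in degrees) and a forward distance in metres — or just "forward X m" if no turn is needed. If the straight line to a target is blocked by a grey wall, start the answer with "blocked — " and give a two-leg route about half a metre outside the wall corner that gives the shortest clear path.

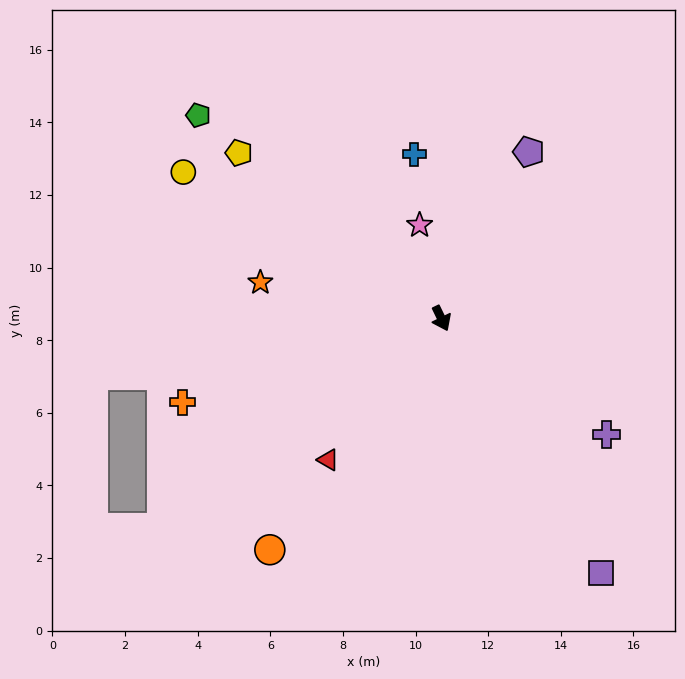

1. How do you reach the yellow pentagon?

turn right 155°, forward 7.2 m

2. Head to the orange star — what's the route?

turn right 127°, forward 5.1 m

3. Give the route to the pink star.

turn left 167°, forward 2.6 m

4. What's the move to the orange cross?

turn right 98°, forward 7.5 m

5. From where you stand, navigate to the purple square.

turn left 6°, forward 8.3 m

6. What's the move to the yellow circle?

turn right 145°, forward 8.2 m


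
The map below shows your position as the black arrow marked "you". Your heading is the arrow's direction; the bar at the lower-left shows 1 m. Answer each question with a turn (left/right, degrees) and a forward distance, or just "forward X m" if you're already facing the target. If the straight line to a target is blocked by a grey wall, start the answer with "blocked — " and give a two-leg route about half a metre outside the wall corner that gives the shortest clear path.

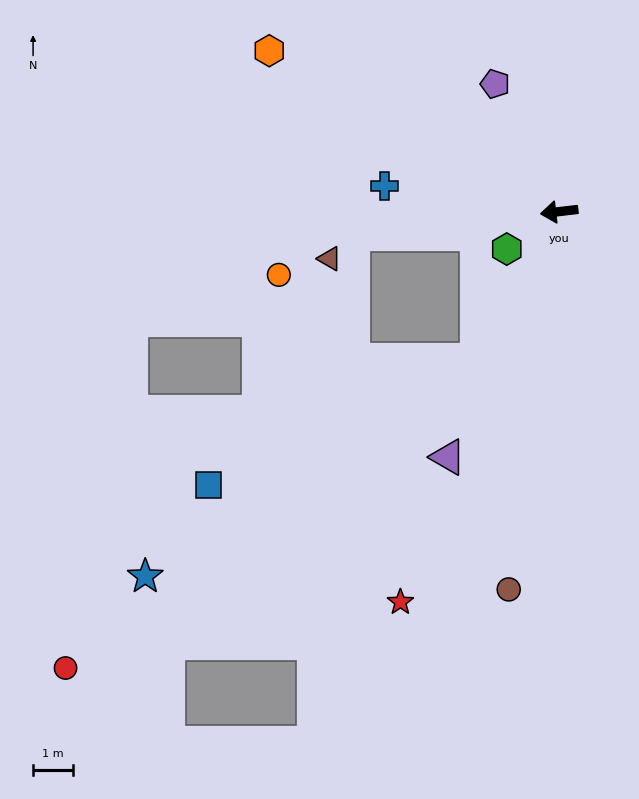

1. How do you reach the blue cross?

turn right 15°, forward 4.4 m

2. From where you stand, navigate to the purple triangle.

turn left 59°, forward 6.7 m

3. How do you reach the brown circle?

turn left 76°, forward 9.5 m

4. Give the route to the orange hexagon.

turn right 36°, forward 8.3 m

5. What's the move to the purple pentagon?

turn right 70°, forward 3.6 m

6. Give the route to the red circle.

blocked — turn left 54°, forward 4.2 m, then turn right 24°, forward 12.8 m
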